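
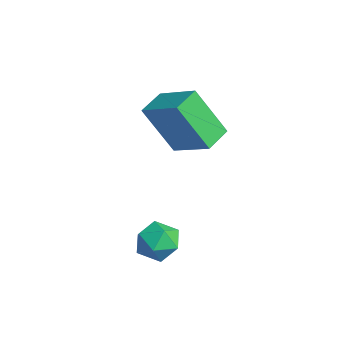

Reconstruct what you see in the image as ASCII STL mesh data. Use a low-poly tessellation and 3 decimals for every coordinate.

solid 
facet normal -0.110 -0.230 0.967
outer loop
vertex -0.74 -3.697 0.743
vertex -0.397 -4.232 0.655
vertex -0.103 -3.686 0.818
endloop
endfacet
facet normal -0.111 0.476 0.873
outer loop
vertex -0.74 -3.697 0.743
vertex -0.103 -3.686 0.818
vertex -0.399 -3.203 0.517
endloop
endfacet
facet normal -0.643 0.638 0.423
outer loop
vertex -0.74 -3.697 0.743
vertex -0.399 -3.203 0.517
vertex -0.876 -3.452 0.167
endloop
endfacet
facet normal -0.970 0.029 0.241
outer loop
vertex -0.74 -3.697 0.743
vertex -0.876 -3.452 0.167
vertex -0.874 -4.087 0.252
endloop
endfacet
facet normal -0.641 -0.506 0.577
outer loop
vertex -0.74 -3.697 0.743
vertex -0.874 -4.087 0.252
vertex -0.397 -4.232 0.655
endloop
endfacet
facet normal 0.505 0.658 0.559
outer loop
vertex -0.399 -3.203 0.517
vertex -0.103 -3.686 0.818
vertex 0.154 -3.433 0.288
endloop
endfacet
facet normal 0.507 -0.486 0.712
outer loop
vertex -0.103 -3.686 0.818
vertex -0.397 -4.232 0.655
vertex 0.156 -4.068 0.373
endloop
endfacet
facet normal -0.353 -0.932 0.083
outer loop
vertex -0.397 -4.232 0.655
vertex -0.874 -4.087 0.252
vertex -0.321 -4.317 0.023
endloop
endfacet
facet normal -0.886 -0.064 -0.460
outer loop
vertex -0.874 -4.087 0.252
vertex -0.876 -3.452 0.167
vertex -0.617 -3.834 -0.278
endloop
endfacet
facet normal -0.357 0.919 -0.167
outer loop
vertex -0.876 -3.452 0.167
vertex -0.399 -3.203 0.517
vertex -0.323 -3.288 -0.115
endloop
endfacet
facet normal 0.970 -0.029 -0.241
outer loop
vertex 0.02 -3.823 -0.203
vertex 0.154 -3.433 0.288
vertex 0.156 -4.068 0.373
endloop
endfacet
facet normal 0.643 -0.638 -0.423
outer loop
vertex 0.02 -3.823 -0.203
vertex 0.156 -4.068 0.373
vertex -0.321 -4.317 0.023
endloop
endfacet
facet normal 0.111 -0.476 -0.873
outer loop
vertex 0.02 -3.823 -0.203
vertex -0.321 -4.317 0.023
vertex -0.617 -3.834 -0.278
endloop
endfacet
facet normal 0.110 0.230 -0.967
outer loop
vertex 0.02 -3.823 -0.203
vertex -0.617 -3.834 -0.278
vertex -0.323 -3.288 -0.115
endloop
endfacet
facet normal 0.641 0.506 -0.577
outer loop
vertex 0.02 -3.823 -0.203
vertex -0.323 -3.288 -0.115
vertex 0.154 -3.433 0.288
endloop
endfacet
facet normal 0.886 0.064 0.460
outer loop
vertex 0.156 -4.068 0.373
vertex 0.154 -3.433 0.288
vertex -0.103 -3.686 0.818
endloop
endfacet
facet normal 0.357 -0.919 0.167
outer loop
vertex -0.321 -4.317 0.023
vertex 0.156 -4.068 0.373
vertex -0.397 -4.232 0.655
endloop
endfacet
facet normal -0.505 -0.658 -0.559
outer loop
vertex -0.617 -3.834 -0.278
vertex -0.321 -4.317 0.023
vertex -0.874 -4.087 0.252
endloop
endfacet
facet normal -0.507 0.486 -0.712
outer loop
vertex -0.323 -3.288 -0.115
vertex -0.617 -3.834 -0.278
vertex -0.876 -3.452 0.167
endloop
endfacet
facet normal 0.353 0.932 -0.083
outer loop
vertex 0.154 -3.433 0.288
vertex -0.323 -3.288 -0.115
vertex -0.399 -3.203 0.517
endloop
endfacet
facet normal -0.558 0.795 0.238
outer loop
vertex -4.029 -2.316 3.114
vertex -2.985 -1.759 3.698
vertex -3.615 -1.598 1.687
endloop
endfacet
facet normal -0.791 -0.423 -0.442
outer loop
vertex -3.135 -2.281 1.482
vertex -4.029 -2.316 3.114
vertex -3.615 -1.598 1.687
endloop
endfacet
facet normal -0.558 0.795 0.238
outer loop
vertex -3.615 -1.598 1.687
vertex -2.985 -1.759 3.698
vertex -2.571 -1.04 2.271
endloop
endfacet
facet normal 0.251 0.436 -0.864
outer loop
vertex -2.571 -1.04 2.271
vertex -3.135 -2.281 1.482
vertex -3.615 -1.598 1.687
endloop
endfacet
facet normal -0.251 -0.436 0.864
outer loop
vertex -4.029 -2.316 3.114
vertex -2.505 -2.442 3.493
vertex -2.985 -1.759 3.698
endloop
endfacet
facet normal -0.791 -0.423 -0.442
outer loop
vertex -3.549 -3.0 2.909
vertex -4.029 -2.316 3.114
vertex -3.135 -2.281 1.482
endloop
endfacet
facet normal -0.251 -0.435 0.865
outer loop
vertex -3.549 -3.0 2.909
vertex -2.505 -2.442 3.493
vertex -4.029 -2.316 3.114
endloop
endfacet
facet normal 0.791 0.423 0.443
outer loop
vertex -2.985 -1.759 3.698
vertex -2.505 -2.442 3.493
vertex -2.571 -1.04 2.271
endloop
endfacet
facet normal 0.251 0.435 -0.864
outer loop
vertex -2.091 -1.724 2.066
vertex -3.135 -2.281 1.482
vertex -2.571 -1.04 2.271
endloop
endfacet
facet normal 0.791 0.423 0.442
outer loop
vertex -2.571 -1.04 2.271
vertex -2.505 -2.442 3.493
vertex -2.091 -1.724 2.066
endloop
endfacet
facet normal 0.558 -0.795 -0.239
outer loop
vertex -2.091 -1.724 2.066
vertex -3.549 -3.0 2.909
vertex -3.135 -2.281 1.482
endloop
endfacet
facet normal 0.558 -0.795 -0.238
outer loop
vertex -2.505 -2.442 3.493
vertex -3.549 -3.0 2.909
vertex -2.091 -1.724 2.066
endloop
endfacet

endsolid


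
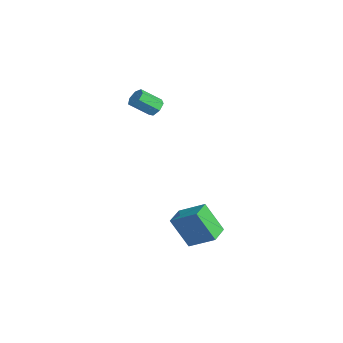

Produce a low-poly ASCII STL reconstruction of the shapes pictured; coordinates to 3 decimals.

solid 
facet normal 0.092 0.772 -0.628
outer loop
vertex -2.772 -0.283 3.263
vertex -3.024 -0.559 2.887
vertex -3.229 -0.236 3.254
endloop
endfacet
facet normal 0.049 0.626 0.778
outer loop
vertex -2.772 -0.283 3.263
vertex -3.229 -0.236 3.254
vertex -2.883 -1.226 4.029
endloop
endfacet
facet normal 0.049 0.626 0.778
outer loop
vertex -2.883 -1.226 4.029
vertex -3.229 -0.236 3.254
vertex -3.341 -1.179 4.02
endloop
endfacet
facet normal -0.092 -0.773 0.627
outer loop
vertex -2.883 -1.226 4.029
vertex -3.341 -1.179 4.02
vertex -3.136 -1.501 3.653
endloop
endfacet
facet normal 0.092 0.772 -0.629
outer loop
vertex -3.229 -0.236 3.254
vertex -3.024 -0.559 2.887
vertex -3.532 -0.432 2.969
endloop
endfacet
facet normal -0.747 0.471 0.470
outer loop
vertex -3.229 -0.236 3.254
vertex -3.532 -0.432 2.969
vertex -3.341 -1.179 4.02
endloop
endfacet
facet normal -0.747 0.471 0.470
outer loop
vertex -3.341 -1.179 4.02
vertex -3.532 -0.432 2.969
vertex -3.644 -1.375 3.735
endloop
endfacet
facet normal -0.090 -0.773 0.628
outer loop
vertex -3.341 -1.179 4.02
vertex -3.644 -1.375 3.735
vertex -3.136 -1.501 3.653
endloop
endfacet
facet normal 0.092 0.773 -0.627
outer loop
vertex -3.532 -0.432 2.969
vertex -3.024 -0.559 2.887
vertex -3.453 -0.723 2.622
endloop
endfacet
facet normal -0.981 -0.039 -0.191
outer loop
vertex -3.532 -0.432 2.969
vertex -3.453 -0.723 2.622
vertex -3.644 -1.375 3.735
endloop
endfacet
facet normal -0.981 -0.041 -0.192
outer loop
vertex -3.644 -1.375 3.735
vertex -3.453 -0.723 2.622
vertex -3.564 -1.666 3.388
endloop
endfacet
facet normal -0.090 -0.773 0.628
outer loop
vertex -3.644 -1.375 3.735
vertex -3.564 -1.666 3.388
vertex -3.136 -1.501 3.653
endloop
endfacet
facet normal 0.093 0.772 -0.628
outer loop
vertex -3.453 -0.723 2.622
vertex -3.024 -0.559 2.887
vertex -3.051 -0.891 2.475
endloop
endfacet
facet normal -0.477 -0.520 -0.709
outer loop
vertex -3.453 -0.723 2.622
vertex -3.051 -0.891 2.475
vertex -3.564 -1.666 3.388
endloop
endfacet
facet normal -0.476 -0.521 -0.709
outer loop
vertex -3.564 -1.666 3.388
vertex -3.051 -0.891 2.475
vertex -3.162 -1.833 3.241
endloop
endfacet
facet normal -0.091 -0.773 0.628
outer loop
vertex -3.564 -1.666 3.388
vertex -3.162 -1.833 3.241
vertex -3.136 -1.501 3.653
endloop
endfacet
facet normal 0.091 0.773 -0.628
outer loop
vertex -3.051 -0.891 2.475
vertex -3.024 -0.559 2.887
vertex -2.629 -0.808 2.638
endloop
endfacet
facet normal 0.387 -0.609 -0.692
outer loop
vertex -3.051 -0.891 2.475
vertex -2.629 -0.808 2.638
vertex -3.162 -1.833 3.241
endloop
endfacet
facet normal 0.386 -0.609 -0.693
outer loop
vertex -3.162 -1.833 3.241
vertex -2.629 -0.808 2.638
vertex -2.74 -1.751 3.404
endloop
endfacet
facet normal -0.093 -0.772 0.628
outer loop
vertex -3.162 -1.833 3.241
vertex -2.74 -1.751 3.404
vertex -3.136 -1.501 3.653
endloop
endfacet
facet normal 0.091 0.773 -0.628
outer loop
vertex -2.629 -0.808 2.638
vertex -3.024 -0.559 2.887
vertex -2.504 -0.538 2.988
endloop
endfacet
facet normal 0.958 -0.240 -0.157
outer loop
vertex -2.629 -0.808 2.638
vertex -2.504 -0.538 2.988
vertex -2.74 -1.751 3.404
endloop
endfacet
facet normal 0.959 -0.239 -0.154
outer loop
vertex -2.74 -1.751 3.404
vertex -2.504 -0.538 2.988
vertex -2.616 -1.48 3.755
endloop
endfacet
facet normal -0.092 -0.772 0.629
outer loop
vertex -2.74 -1.751 3.404
vertex -2.616 -1.48 3.755
vertex -3.136 -1.501 3.653
endloop
endfacet
facet normal 0.091 0.773 -0.628
outer loop
vertex -2.504 -0.538 2.988
vertex -3.024 -0.559 2.887
vertex -2.772 -0.283 3.263
endloop
endfacet
facet normal 0.809 0.311 0.500
outer loop
vertex -2.504 -0.538 2.988
vertex -2.772 -0.283 3.263
vertex -2.616 -1.48 3.755
endloop
endfacet
facet normal 0.808 0.311 0.500
outer loop
vertex -2.616 -1.48 3.755
vertex -2.772 -0.283 3.263
vertex -2.883 -1.226 4.029
endloop
endfacet
facet normal -0.092 -0.773 0.627
outer loop
vertex -2.616 -1.48 3.755
vertex -2.883 -1.226 4.029
vertex -3.136 -1.501 3.653
endloop
endfacet
facet normal -0.535 -0.667 -0.520
outer loop
vertex 2.478 -1.478 -1.034
vertex 1.669 -0.841 -1.019
vertex 3.001 -0.779 -2.469
endloop
endfacet
facet normal 0.786 -0.619 -0.015
outer loop
vertex 3.771 0.181 -1.721
vertex 2.478 -1.478 -1.034
vertex 3.001 -0.779 -2.469
endloop
endfacet
facet normal -0.535 -0.667 -0.520
outer loop
vertex 3.001 -0.779 -2.469
vertex 1.669 -0.841 -1.019
vertex 2.192 -0.142 -2.454
endloop
endfacet
facet normal 0.312 0.416 -0.854
outer loop
vertex 2.192 -0.142 -2.454
vertex 3.771 0.181 -1.721
vertex 3.001 -0.779 -2.469
endloop
endfacet
facet normal -0.312 -0.416 0.854
outer loop
vertex 2.478 -1.478 -1.034
vertex 2.439 0.119 -0.271
vertex 1.669 -0.841 -1.019
endloop
endfacet
facet normal 0.786 -0.619 -0.015
outer loop
vertex 3.248 -0.518 -0.286
vertex 2.478 -1.478 -1.034
vertex 3.771 0.181 -1.721
endloop
endfacet
facet normal -0.312 -0.416 0.854
outer loop
vertex 3.248 -0.518 -0.286
vertex 2.439 0.119 -0.271
vertex 2.478 -1.478 -1.034
endloop
endfacet
facet normal -0.786 0.619 0.015
outer loop
vertex 1.669 -0.841 -1.019
vertex 2.439 0.119 -0.271
vertex 2.192 -0.142 -2.454
endloop
endfacet
facet normal 0.312 0.416 -0.854
outer loop
vertex 2.962 0.818 -1.706
vertex 3.771 0.181 -1.721
vertex 2.192 -0.142 -2.454
endloop
endfacet
facet normal -0.786 0.619 0.015
outer loop
vertex 2.192 -0.142 -2.454
vertex 2.439 0.119 -0.271
vertex 2.962 0.818 -1.706
endloop
endfacet
facet normal 0.535 0.667 0.520
outer loop
vertex 2.962 0.818 -1.706
vertex 3.248 -0.518 -0.286
vertex 3.771 0.181 -1.721
endloop
endfacet
facet normal 0.535 0.667 0.520
outer loop
vertex 2.439 0.119 -0.271
vertex 3.248 -0.518 -0.286
vertex 2.962 0.818 -1.706
endloop
endfacet

endsolid


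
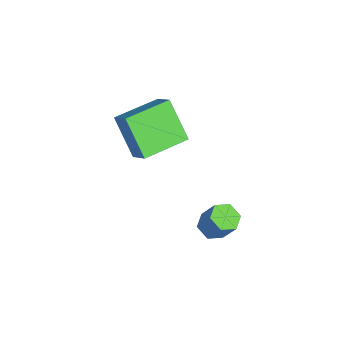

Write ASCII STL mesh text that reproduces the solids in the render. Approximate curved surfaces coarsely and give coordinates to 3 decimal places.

solid 
facet normal -0.351 -0.364 -0.863
outer loop
vertex 2.383 2.284 1.183
vertex 1.975 1.937 1.495
vertex 1.821 2.51 1.316
endloop
endfacet
facet normal 0.236 0.857 -0.458
outer loop
vertex 2.383 2.284 1.183
vertex 1.821 2.51 1.316
vertex 2.793 2.711 2.192
endloop
endfacet
facet normal 0.235 0.858 -0.458
outer loop
vertex 2.793 2.711 2.192
vertex 1.821 2.51 1.316
vertex 2.231 2.936 2.325
endloop
endfacet
facet normal 0.350 0.365 0.863
outer loop
vertex 2.793 2.711 2.192
vertex 2.231 2.936 2.325
vertex 2.385 2.363 2.505
endloop
endfacet
facet normal -0.350 -0.364 -0.863
outer loop
vertex 1.821 2.51 1.316
vertex 1.975 1.937 1.495
vertex 1.413 2.162 1.628
endloop
endfacet
facet normal -0.667 0.744 -0.043
outer loop
vertex 1.821 2.51 1.316
vertex 1.413 2.162 1.628
vertex 2.231 2.936 2.325
endloop
endfacet
facet normal -0.667 0.744 -0.044
outer loop
vertex 2.231 2.936 2.325
vertex 1.413 2.162 1.628
vertex 1.823 2.589 2.638
endloop
endfacet
facet normal 0.351 0.365 0.862
outer loop
vertex 2.231 2.936 2.325
vertex 1.823 2.589 2.638
vertex 2.385 2.363 2.505
endloop
endfacet
facet normal -0.350 -0.365 -0.863
outer loop
vertex 1.413 2.162 1.628
vertex 1.975 1.937 1.495
vertex 1.567 1.589 1.808
endloop
endfacet
facet normal -0.903 -0.113 0.414
outer loop
vertex 1.413 2.162 1.628
vertex 1.567 1.589 1.808
vertex 1.823 2.589 2.638
endloop
endfacet
facet normal -0.903 -0.113 0.415
outer loop
vertex 1.823 2.589 2.638
vertex 1.567 1.589 1.808
vertex 1.977 2.016 2.817
endloop
endfacet
facet normal 0.351 0.364 0.863
outer loop
vertex 1.823 2.589 2.638
vertex 1.977 2.016 2.817
vertex 2.385 2.363 2.505
endloop
endfacet
facet normal -0.350 -0.365 -0.863
outer loop
vertex 1.567 1.589 1.808
vertex 1.975 1.937 1.495
vertex 2.129 1.364 1.675
endloop
endfacet
facet normal -0.235 -0.857 0.458
outer loop
vertex 1.567 1.589 1.808
vertex 2.129 1.364 1.675
vertex 1.977 2.016 2.817
endloop
endfacet
facet normal -0.236 -0.857 0.458
outer loop
vertex 1.977 2.016 2.817
vertex 2.129 1.364 1.675
vertex 2.539 1.79 2.684
endloop
endfacet
facet normal 0.351 0.364 0.863
outer loop
vertex 1.977 2.016 2.817
vertex 2.539 1.79 2.684
vertex 2.385 2.363 2.505
endloop
endfacet
facet normal -0.351 -0.365 -0.862
outer loop
vertex 2.129 1.364 1.675
vertex 1.975 1.937 1.495
vertex 2.537 1.711 1.362
endloop
endfacet
facet normal 0.666 -0.744 0.043
outer loop
vertex 2.129 1.364 1.675
vertex 2.537 1.711 1.362
vertex 2.539 1.79 2.684
endloop
endfacet
facet normal 0.667 -0.743 0.043
outer loop
vertex 2.539 1.79 2.684
vertex 2.537 1.711 1.362
vertex 2.947 2.138 2.372
endloop
endfacet
facet normal 0.350 0.364 0.863
outer loop
vertex 2.539 1.79 2.684
vertex 2.947 2.138 2.372
vertex 2.385 2.363 2.505
endloop
endfacet
facet normal -0.351 -0.364 -0.863
outer loop
vertex 2.537 1.711 1.362
vertex 1.975 1.937 1.495
vertex 2.383 2.284 1.183
endloop
endfacet
facet normal 0.903 0.113 -0.414
outer loop
vertex 2.537 1.711 1.362
vertex 2.383 2.284 1.183
vertex 2.947 2.138 2.372
endloop
endfacet
facet normal 0.903 0.112 -0.415
outer loop
vertex 2.947 2.138 2.372
vertex 2.383 2.284 1.183
vertex 2.793 2.711 2.192
endloop
endfacet
facet normal 0.350 0.365 0.863
outer loop
vertex 2.947 2.138 2.372
vertex 2.793 2.711 2.192
vertex 2.385 2.363 2.505
endloop
endfacet
facet normal -0.547 -0.328 0.770
outer loop
vertex -1.522 -0.939 4.677
vertex -2.429 0.763 4.757
vertex -2.305 -1.322 3.958
endloop
endfacet
facet normal 0.470 -0.882 -0.042
outer loop
vertex -1.271 -0.703 2.503
vertex -1.522 -0.939 4.677
vertex -2.305 -1.322 3.958
endloop
endfacet
facet normal -0.547 -0.328 0.770
outer loop
vertex -2.305 -1.322 3.958
vertex -2.429 0.763 4.757
vertex -3.212 0.379 4.038
endloop
endfacet
facet normal -0.693 -0.339 -0.637
outer loop
vertex -3.212 0.379 4.038
vertex -1.271 -0.703 2.503
vertex -2.305 -1.322 3.958
endloop
endfacet
facet normal 0.693 0.339 0.637
outer loop
vertex -1.522 -0.939 4.677
vertex -1.395 1.382 3.302
vertex -2.429 0.763 4.757
endloop
endfacet
facet normal 0.470 -0.882 -0.041
outer loop
vertex -0.488 -0.319 3.222
vertex -1.522 -0.939 4.677
vertex -1.271 -0.703 2.503
endloop
endfacet
facet normal 0.692 0.339 0.637
outer loop
vertex -0.488 -0.319 3.222
vertex -1.395 1.382 3.302
vertex -1.522 -0.939 4.677
endloop
endfacet
facet normal -0.470 0.882 0.041
outer loop
vertex -2.429 0.763 4.757
vertex -1.395 1.382 3.302
vertex -3.212 0.379 4.038
endloop
endfacet
facet normal -0.693 -0.339 -0.637
outer loop
vertex -2.178 0.999 2.583
vertex -1.271 -0.703 2.503
vertex -3.212 0.379 4.038
endloop
endfacet
facet normal -0.470 0.882 0.042
outer loop
vertex -3.212 0.379 4.038
vertex -1.395 1.382 3.302
vertex -2.178 0.999 2.583
endloop
endfacet
facet normal 0.547 0.328 -0.770
outer loop
vertex -2.178 0.999 2.583
vertex -0.488 -0.319 3.222
vertex -1.271 -0.703 2.503
endloop
endfacet
facet normal 0.547 0.328 -0.770
outer loop
vertex -1.395 1.382 3.302
vertex -0.488 -0.319 3.222
vertex -2.178 0.999 2.583
endloop
endfacet

endsolid


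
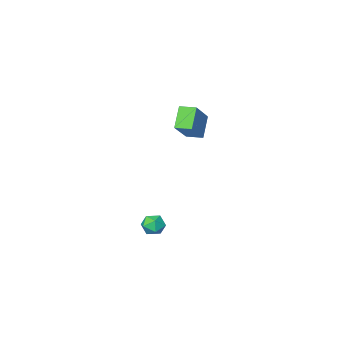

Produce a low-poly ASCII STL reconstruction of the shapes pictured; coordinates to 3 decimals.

solid 
facet normal -0.657 0.752 0.053
outer loop
vertex -3.31 2.385 3.156
vertex -2.73 2.961 2.172
vertex -4.449 1.476 1.952
endloop
endfacet
facet normal -0.453 -0.451 0.769
outer loop
vertex -3.91 0.859 1.908
vertex -3.31 2.385 3.156
vertex -4.449 1.476 1.952
endloop
endfacet
facet normal -0.657 0.752 0.053
outer loop
vertex -4.449 1.476 1.952
vertex -2.73 2.961 2.172
vertex -3.868 2.052 0.968
endloop
endfacet
facet normal -0.602 -0.481 -0.637
outer loop
vertex -3.868 2.052 0.968
vertex -3.91 0.859 1.908
vertex -4.449 1.476 1.952
endloop
endfacet
facet normal 0.603 0.481 0.637
outer loop
vertex -3.31 2.385 3.156
vertex -2.191 2.344 2.128
vertex -2.73 2.961 2.172
endloop
endfacet
facet normal -0.454 -0.450 0.769
outer loop
vertex -2.772 1.768 3.112
vertex -3.31 2.385 3.156
vertex -3.91 0.859 1.908
endloop
endfacet
facet normal 0.603 0.480 0.637
outer loop
vertex -2.772 1.768 3.112
vertex -2.191 2.344 2.128
vertex -3.31 2.385 3.156
endloop
endfacet
facet normal 0.453 0.451 -0.769
outer loop
vertex -2.73 2.961 2.172
vertex -2.191 2.344 2.128
vertex -3.868 2.052 0.968
endloop
endfacet
facet normal -0.603 -0.480 -0.637
outer loop
vertex -3.33 1.435 0.924
vertex -3.91 0.859 1.908
vertex -3.868 2.052 0.968
endloop
endfacet
facet normal 0.454 0.450 -0.769
outer loop
vertex -3.868 2.052 0.968
vertex -2.191 2.344 2.128
vertex -3.33 1.435 0.924
endloop
endfacet
facet normal 0.657 -0.752 -0.053
outer loop
vertex -3.33 1.435 0.924
vertex -2.772 1.768 3.112
vertex -3.91 0.859 1.908
endloop
endfacet
facet normal 0.656 -0.753 -0.053
outer loop
vertex -2.191 2.344 2.128
vertex -2.772 1.768 3.112
vertex -3.33 1.435 0.924
endloop
endfacet
facet normal -0.454 0.540 0.708
outer loop
vertex -1.592 2.62 -3.848
vertex -1.578 2.115 -3.454
vertex -1.091 2.531 -3.459
endloop
endfacet
facet normal -0.054 0.956 0.288
outer loop
vertex -1.592 2.62 -3.848
vertex -1.091 2.531 -3.459
vertex -0.997 2.719 -4.065
endloop
endfacet
facet normal -0.286 0.879 -0.382
outer loop
vertex -1.592 2.62 -3.848
vertex -0.997 2.719 -4.065
vertex -1.426 2.419 -4.434
endloop
endfacet
facet normal -0.828 0.416 -0.377
outer loop
vertex -1.592 2.62 -3.848
vertex -1.426 2.419 -4.434
vertex -1.786 2.045 -4.056
endloop
endfacet
facet normal -0.932 0.207 0.298
outer loop
vertex -1.592 2.62 -3.848
vertex -1.786 2.045 -4.056
vertex -1.578 2.115 -3.454
endloop
endfacet
facet normal 0.617 0.720 0.319
outer loop
vertex -0.997 2.719 -4.065
vertex -1.091 2.531 -3.459
vertex -0.614 2.275 -3.804
endloop
endfacet
facet normal -0.030 0.047 0.998
outer loop
vertex -1.091 2.531 -3.459
vertex -1.578 2.115 -3.454
vertex -0.974 1.901 -3.426
endloop
endfacet
facet normal -0.802 -0.495 0.335
outer loop
vertex -1.578 2.115 -3.454
vertex -1.786 2.045 -4.056
vertex -1.403 1.601 -3.795
endloop
endfacet
facet normal -0.633 -0.157 -0.758
outer loop
vertex -1.786 2.045 -4.056
vertex -1.426 2.419 -4.434
vertex -1.309 1.789 -4.401
endloop
endfacet
facet normal 0.246 0.593 -0.767
outer loop
vertex -1.426 2.419 -4.434
vertex -0.997 2.719 -4.065
vertex -0.822 2.205 -4.406
endloop
endfacet
facet normal 0.828 -0.416 0.377
outer loop
vertex -0.808 1.7 -4.012
vertex -0.614 2.275 -3.804
vertex -0.974 1.901 -3.426
endloop
endfacet
facet normal 0.286 -0.879 0.382
outer loop
vertex -0.808 1.7 -4.012
vertex -0.974 1.901 -3.426
vertex -1.403 1.601 -3.795
endloop
endfacet
facet normal 0.054 -0.956 -0.288
outer loop
vertex -0.808 1.7 -4.012
vertex -1.403 1.601 -3.795
vertex -1.309 1.789 -4.401
endloop
endfacet
facet normal 0.454 -0.540 -0.708
outer loop
vertex -0.808 1.7 -4.012
vertex -1.309 1.789 -4.401
vertex -0.822 2.205 -4.406
endloop
endfacet
facet normal 0.932 -0.207 -0.298
outer loop
vertex -0.808 1.7 -4.012
vertex -0.822 2.205 -4.406
vertex -0.614 2.275 -3.804
endloop
endfacet
facet normal 0.633 0.157 0.758
outer loop
vertex -0.974 1.901 -3.426
vertex -0.614 2.275 -3.804
vertex -1.091 2.531 -3.459
endloop
endfacet
facet normal -0.246 -0.593 0.767
outer loop
vertex -1.403 1.601 -3.795
vertex -0.974 1.901 -3.426
vertex -1.578 2.115 -3.454
endloop
endfacet
facet normal -0.617 -0.720 -0.319
outer loop
vertex -1.309 1.789 -4.401
vertex -1.403 1.601 -3.795
vertex -1.786 2.045 -4.056
endloop
endfacet
facet normal 0.030 -0.047 -0.998
outer loop
vertex -0.822 2.205 -4.406
vertex -1.309 1.789 -4.401
vertex -1.426 2.419 -4.434
endloop
endfacet
facet normal 0.802 0.495 -0.335
outer loop
vertex -0.614 2.275 -3.804
vertex -0.822 2.205 -4.406
vertex -0.997 2.719 -4.065
endloop
endfacet

endsolid


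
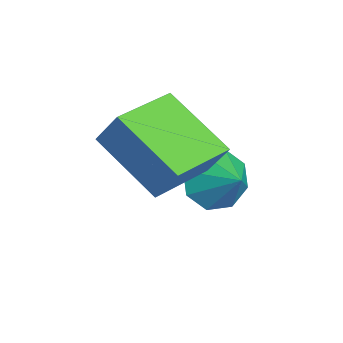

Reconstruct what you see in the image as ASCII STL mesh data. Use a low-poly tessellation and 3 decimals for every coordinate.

solid 
facet normal -0.707 0.701 -0.094
outer loop
vertex -2.416 -1.507 -0.385
vertex -2.122 -1.101 0.433
vertex -1.25 -0.457 -1.326
endloop
endfacet
facet normal -0.307 -0.423 -0.852
outer loop
vertex -0.098 -1.599 -1.173
vertex -2.416 -1.507 -0.385
vertex -1.25 -0.457 -1.326
endloop
endfacet
facet normal -0.707 0.700 -0.094
outer loop
vertex -1.25 -0.457 -1.326
vertex -2.122 -1.101 0.433
vertex -0.956 -0.05 -0.508
endloop
endfacet
facet normal 0.637 0.574 -0.515
outer loop
vertex -0.956 -0.05 -0.508
vertex -0.098 -1.599 -1.173
vertex -1.25 -0.457 -1.326
endloop
endfacet
facet normal -0.637 -0.574 0.514
outer loop
vertex -2.416 -1.507 -0.385
vertex -0.97 -2.243 0.586
vertex -2.122 -1.101 0.433
endloop
endfacet
facet normal -0.307 -0.423 -0.853
outer loop
vertex -1.264 -2.65 -0.232
vertex -2.416 -1.507 -0.385
vertex -0.098 -1.599 -1.173
endloop
endfacet
facet normal -0.637 -0.574 0.514
outer loop
vertex -1.264 -2.65 -0.232
vertex -0.97 -2.243 0.586
vertex -2.416 -1.507 -0.385
endloop
endfacet
facet normal 0.306 0.423 0.853
outer loop
vertex -2.122 -1.101 0.433
vertex -0.97 -2.243 0.586
vertex -0.956 -0.05 -0.508
endloop
endfacet
facet normal 0.638 0.574 -0.514
outer loop
vertex 0.196 -1.193 -0.355
vertex -0.098 -1.599 -1.173
vertex -0.956 -0.05 -0.508
endloop
endfacet
facet normal 0.307 0.423 0.852
outer loop
vertex -0.956 -0.05 -0.508
vertex -0.97 -2.243 0.586
vertex 0.196 -1.193 -0.355
endloop
endfacet
facet normal 0.707 -0.701 0.094
outer loop
vertex 0.196 -1.193 -0.355
vertex -1.264 -2.65 -0.232
vertex -0.098 -1.599 -1.173
endloop
endfacet
facet normal 0.707 -0.701 0.094
outer loop
vertex -0.97 -2.243 0.586
vertex -1.264 -2.65 -0.232
vertex 0.196 -1.193 -0.355
endloop
endfacet
facet normal -0.766 -0.398 -0.504
outer loop
vertex -1.417 -0.852 -2.175
vertex -1.835 -0.205 -2.05
vertex -1.344 -0.446 -2.606
endloop
endfacet
facet normal 0.956 -0.276 -0.098
outer loop
vertex -1.417 -0.852 -2.175
vertex -1.344 -0.446 -2.606
vertex -1.045 0.205 -1.53
endloop
endfacet
facet normal -0.766 -0.399 -0.504
outer loop
vertex -1.344 -0.446 -2.606
vertex -1.835 -0.205 -2.05
vertex -1.559 0.101 -2.712
endloop
endfacet
facet normal 0.875 0.266 -0.404
outer loop
vertex -1.344 -0.446 -2.606
vertex -1.559 0.101 -2.712
vertex -1.045 0.205 -1.53
endloop
endfacet
facet normal -0.767 -0.397 -0.503
outer loop
vertex -1.559 0.101 -2.712
vertex -1.835 -0.205 -2.05
vertex -1.935 0.469 -2.429
endloop
endfacet
facet normal 0.540 0.785 -0.304
outer loop
vertex -1.559 0.101 -2.712
vertex -1.935 0.469 -2.429
vertex -1.045 0.205 -1.53
endloop
endfacet
facet normal -0.767 -0.397 -0.504
outer loop
vertex -1.935 0.469 -2.429
vertex -1.835 -0.205 -2.05
vertex -2.253 0.442 -1.924
endloop
endfacet
facet normal 0.145 0.979 0.144
outer loop
vertex -1.935 0.469 -2.429
vertex -2.253 0.442 -1.924
vertex -1.045 0.205 -1.53
endloop
endfacet
facet normal -0.767 -0.397 -0.504
outer loop
vertex -2.253 0.442 -1.924
vertex -1.835 -0.205 -2.05
vertex -2.326 0.036 -1.493
endloop
endfacet
facet normal -0.077 0.732 0.677
outer loop
vertex -2.253 0.442 -1.924
vertex -2.326 0.036 -1.493
vertex -1.045 0.205 -1.53
endloop
endfacet
facet normal -0.767 -0.398 -0.504
outer loop
vertex -2.326 0.036 -1.493
vertex -1.835 -0.205 -2.05
vertex -2.111 -0.511 -1.388
endloop
endfacet
facet normal 0.003 0.190 0.982
outer loop
vertex -2.326 0.036 -1.493
vertex -2.111 -0.511 -1.388
vertex -1.045 0.205 -1.53
endloop
endfacet
facet normal -0.766 -0.399 -0.504
outer loop
vertex -2.111 -0.511 -1.388
vertex -1.835 -0.205 -2.05
vertex -1.734 -0.879 -1.67
endloop
endfacet
facet normal 0.338 -0.329 0.882
outer loop
vertex -2.111 -0.511 -1.388
vertex -1.734 -0.879 -1.67
vertex -1.045 0.205 -1.53
endloop
endfacet
facet normal -0.767 -0.398 -0.503
outer loop
vertex -1.734 -0.879 -1.67
vertex -1.835 -0.205 -2.05
vertex -1.417 -0.852 -2.175
endloop
endfacet
facet normal 0.734 -0.523 0.433
outer loop
vertex -1.734 -0.879 -1.67
vertex -1.417 -0.852 -2.175
vertex -1.045 0.205 -1.53
endloop
endfacet

endsolid


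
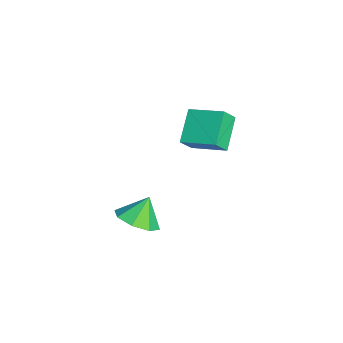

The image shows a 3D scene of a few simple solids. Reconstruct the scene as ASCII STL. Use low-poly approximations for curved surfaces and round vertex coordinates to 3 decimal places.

solid 
facet normal 0.469 -0.383 -0.796
outer loop
vertex 2.354 -3.226 -2.327
vertex 1.572 -3.072 -2.862
vertex 2.357 -2.564 -2.644
endloop
endfacet
facet normal 0.417 0.391 0.820
outer loop
vertex 2.354 -3.226 -2.327
vertex 2.357 -2.564 -2.644
vertex 1.028 -2.628 -1.938
endloop
endfacet
facet normal 0.469 -0.383 -0.796
outer loop
vertex 2.357 -2.564 -2.644
vertex 1.572 -3.072 -2.862
vertex 1.899 -2.199 -3.089
endloop
endfacet
facet normal 0.213 0.852 0.479
outer loop
vertex 2.357 -2.564 -2.644
vertex 1.899 -2.199 -3.089
vertex 1.028 -2.628 -1.938
endloop
endfacet
facet normal 0.469 -0.383 -0.796
outer loop
vertex 1.899 -2.199 -3.089
vertex 1.572 -3.072 -2.862
vertex 1.25 -2.346 -3.401
endloop
endfacet
facet normal -0.282 0.949 0.140
outer loop
vertex 1.899 -2.199 -3.089
vertex 1.25 -2.346 -3.401
vertex 1.028 -2.628 -1.938
endloop
endfacet
facet normal 0.469 -0.383 -0.796
outer loop
vertex 1.25 -2.346 -3.401
vertex 1.572 -3.072 -2.862
vertex 0.79 -2.919 -3.396
endloop
endfacet
facet normal -0.780 0.626 0.002
outer loop
vertex 1.25 -2.346 -3.401
vertex 0.79 -2.919 -3.396
vertex 1.028 -2.628 -1.938
endloop
endfacet
facet normal 0.469 -0.383 -0.796
outer loop
vertex 0.79 -2.919 -3.396
vertex 1.572 -3.072 -2.862
vertex 0.787 -3.581 -3.079
endloop
endfacet
facet normal -0.986 0.074 0.146
outer loop
vertex 0.79 -2.919 -3.396
vertex 0.787 -3.581 -3.079
vertex 1.028 -2.628 -1.938
endloop
endfacet
facet normal 0.469 -0.383 -0.796
outer loop
vertex 0.787 -3.581 -3.079
vertex 1.572 -3.072 -2.862
vertex 1.244 -3.946 -2.634
endloop
endfacet
facet normal -0.783 -0.386 0.488
outer loop
vertex 0.787 -3.581 -3.079
vertex 1.244 -3.946 -2.634
vertex 1.028 -2.628 -1.938
endloop
endfacet
facet normal 0.469 -0.384 -0.795
outer loop
vertex 1.244 -3.946 -2.634
vertex 1.572 -3.072 -2.862
vertex 1.893 -3.799 -2.322
endloop
endfacet
facet normal -0.288 -0.484 0.827
outer loop
vertex 1.244 -3.946 -2.634
vertex 1.893 -3.799 -2.322
vertex 1.028 -2.628 -1.938
endloop
endfacet
facet normal 0.469 -0.384 -0.796
outer loop
vertex 1.893 -3.799 -2.322
vertex 1.572 -3.072 -2.862
vertex 2.354 -3.226 -2.327
endloop
endfacet
facet normal 0.210 -0.161 0.964
outer loop
vertex 1.893 -3.799 -2.322
vertex 2.354 -3.226 -2.327
vertex 1.028 -2.628 -1.938
endloop
endfacet
facet normal -0.845 0.185 0.501
outer loop
vertex -3.82 -1.288 -1.319
vertex -3.161 0.13 -0.732
vertex -4.151 -0.833 -2.046
endloop
endfacet
facet normal -0.395 -0.849 -0.351
outer loop
vertex -2.799 -1.13 -2.848
vertex -3.82 -1.288 -1.319
vertex -4.151 -0.833 -2.046
endloop
endfacet
facet normal -0.845 0.186 0.501
outer loop
vertex -4.151 -0.833 -2.046
vertex -3.161 0.13 -0.732
vertex -3.492 0.585 -1.46
endloop
endfacet
facet normal -0.361 0.494 -0.791
outer loop
vertex -3.492 0.585 -1.46
vertex -2.799 -1.13 -2.848
vertex -4.151 -0.833 -2.046
endloop
endfacet
facet normal 0.360 -0.495 0.791
outer loop
vertex -3.82 -1.288 -1.319
vertex -1.809 -0.167 -1.534
vertex -3.161 0.13 -0.732
endloop
endfacet
facet normal -0.395 -0.849 -0.351
outer loop
vertex -2.468 -1.585 -2.12
vertex -3.82 -1.288 -1.319
vertex -2.799 -1.13 -2.848
endloop
endfacet
facet normal 0.360 -0.494 0.791
outer loop
vertex -2.468 -1.585 -2.12
vertex -1.809 -0.167 -1.534
vertex -3.82 -1.288 -1.319
endloop
endfacet
facet normal 0.395 0.849 0.351
outer loop
vertex -3.161 0.13 -0.732
vertex -1.809 -0.167 -1.534
vertex -3.492 0.585 -1.46
endloop
endfacet
facet normal -0.360 0.495 -0.791
outer loop
vertex -2.14 0.288 -2.261
vertex -2.799 -1.13 -2.848
vertex -3.492 0.585 -1.46
endloop
endfacet
facet normal 0.395 0.849 0.352
outer loop
vertex -3.492 0.585 -1.46
vertex -1.809 -0.167 -1.534
vertex -2.14 0.288 -2.261
endloop
endfacet
facet normal 0.846 -0.186 -0.501
outer loop
vertex -2.14 0.288 -2.261
vertex -2.468 -1.585 -2.12
vertex -2.799 -1.13 -2.848
endloop
endfacet
facet normal 0.845 -0.186 -0.501
outer loop
vertex -1.809 -0.167 -1.534
vertex -2.468 -1.585 -2.12
vertex -2.14 0.288 -2.261
endloop
endfacet

endsolid


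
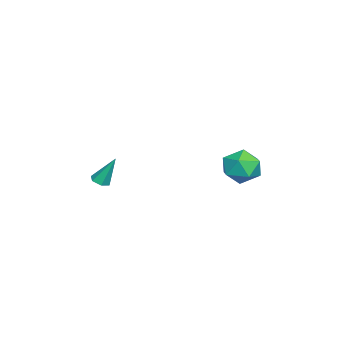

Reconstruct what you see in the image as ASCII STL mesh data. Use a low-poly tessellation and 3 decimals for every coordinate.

solid 
facet normal 0.037 -0.442 -0.896
outer loop
vertex 0.972 -4.583 -2.494
vertex 0.551 -4.3 -2.651
vertex 1.041 -4.111 -2.724
endloop
endfacet
facet normal 0.948 0.016 0.318
outer loop
vertex 0.972 -4.583 -2.494
vertex 1.041 -4.111 -2.724
vertex 0.489 -3.54 -1.109
endloop
endfacet
facet normal 0.037 -0.442 -0.896
outer loop
vertex 1.041 -4.111 -2.724
vertex 0.551 -4.3 -2.651
vertex 0.621 -3.828 -2.881
endloop
endfacet
facet normal 0.579 0.810 -0.089
outer loop
vertex 1.041 -4.111 -2.724
vertex 0.621 -3.828 -2.881
vertex 0.489 -3.54 -1.109
endloop
endfacet
facet normal 0.036 -0.442 -0.896
outer loop
vertex 0.621 -3.828 -2.881
vertex 0.551 -4.3 -2.651
vertex 0.131 -4.018 -2.807
endloop
endfacet
facet normal -0.379 0.909 -0.176
outer loop
vertex 0.621 -3.828 -2.881
vertex 0.131 -4.018 -2.807
vertex 0.489 -3.54 -1.109
endloop
endfacet
facet normal 0.036 -0.442 -0.896
outer loop
vertex 0.131 -4.018 -2.807
vertex 0.551 -4.3 -2.651
vertex 0.062 -4.49 -2.577
endloop
endfacet
facet normal -0.967 0.212 0.144
outer loop
vertex 0.131 -4.018 -2.807
vertex 0.062 -4.49 -2.577
vertex 0.489 -3.54 -1.109
endloop
endfacet
facet normal 0.036 -0.443 -0.896
outer loop
vertex 0.062 -4.49 -2.577
vertex 0.551 -4.3 -2.651
vertex 0.482 -4.773 -2.42
endloop
endfacet
facet normal -0.598 -0.582 0.551
outer loop
vertex 0.062 -4.49 -2.577
vertex 0.482 -4.773 -2.42
vertex 0.489 -3.54 -1.109
endloop
endfacet
facet normal 0.036 -0.443 -0.896
outer loop
vertex 0.482 -4.773 -2.42
vertex 0.551 -4.3 -2.651
vertex 0.972 -4.583 -2.494
endloop
endfacet
facet normal 0.360 -0.680 0.638
outer loop
vertex 0.482 -4.773 -2.42
vertex 0.972 -4.583 -2.494
vertex 0.489 -3.54 -1.109
endloop
endfacet
facet normal -0.993 0.034 -0.113
outer loop
vertex -1.484 2.369 -2.314
vertex -1.612 1.826 -1.349
vertex -1.573 2.94 -1.361
endloop
endfacet
facet normal -0.682 0.597 -0.422
outer loop
vertex -1.484 2.369 -2.314
vertex -1.573 2.94 -1.361
vertex -0.827 3.25 -2.129
endloop
endfacet
facet normal -0.221 0.355 -0.908
outer loop
vertex -1.484 2.369 -2.314
vertex -0.827 3.25 -2.129
vertex -0.406 2.328 -2.592
endloop
endfacet
facet normal -0.246 -0.358 -0.901
outer loop
vertex -1.484 2.369 -2.314
vertex -0.406 2.328 -2.592
vertex -0.891 1.448 -2.11
endloop
endfacet
facet normal -0.723 -0.556 -0.409
outer loop
vertex -1.484 2.369 -2.314
vertex -0.891 1.448 -2.11
vertex -1.612 1.826 -1.349
endloop
endfacet
facet normal -0.312 0.947 0.079
outer loop
vertex -0.827 3.25 -2.129
vertex -1.573 2.94 -1.361
vertex -0.549 3.252 -1.05
endloop
endfacet
facet normal -0.815 0.035 0.579
outer loop
vertex -1.573 2.94 -1.361
vertex -1.612 1.826 -1.349
vertex -1.034 2.372 -0.568
endloop
endfacet
facet normal -0.378 -0.920 0.099
outer loop
vertex -1.612 1.826 -1.349
vertex -0.891 1.448 -2.11
vertex -0.613 1.45 -1.031
endloop
endfacet
facet normal 0.394 -0.599 -0.697
outer loop
vertex -0.891 1.448 -2.11
vertex -0.406 2.328 -2.592
vertex 0.133 1.76 -1.799
endloop
endfacet
facet normal 0.435 0.555 -0.709
outer loop
vertex -0.406 2.328 -2.592
vertex -0.827 3.25 -2.129
vertex 0.172 2.874 -1.811
endloop
endfacet
facet normal 0.246 0.358 0.901
outer loop
vertex 0.044 2.331 -0.846
vertex -0.549 3.252 -1.05
vertex -1.034 2.372 -0.568
endloop
endfacet
facet normal 0.221 -0.355 0.908
outer loop
vertex 0.044 2.331 -0.846
vertex -1.034 2.372 -0.568
vertex -0.613 1.45 -1.031
endloop
endfacet
facet normal 0.682 -0.597 0.422
outer loop
vertex 0.044 2.331 -0.846
vertex -0.613 1.45 -1.031
vertex 0.133 1.76 -1.799
endloop
endfacet
facet normal 0.993 -0.034 0.113
outer loop
vertex 0.044 2.331 -0.846
vertex 0.133 1.76 -1.799
vertex 0.172 2.874 -1.811
endloop
endfacet
facet normal 0.723 0.556 0.409
outer loop
vertex 0.044 2.331 -0.846
vertex 0.172 2.874 -1.811
vertex -0.549 3.252 -1.05
endloop
endfacet
facet normal -0.394 0.599 0.697
outer loop
vertex -1.034 2.372 -0.568
vertex -0.549 3.252 -1.05
vertex -1.573 2.94 -1.361
endloop
endfacet
facet normal -0.435 -0.555 0.709
outer loop
vertex -0.613 1.45 -1.031
vertex -1.034 2.372 -0.568
vertex -1.612 1.826 -1.349
endloop
endfacet
facet normal 0.312 -0.947 -0.079
outer loop
vertex 0.133 1.76 -1.799
vertex -0.613 1.45 -1.031
vertex -0.891 1.448 -2.11
endloop
endfacet
facet normal 0.815 -0.035 -0.579
outer loop
vertex 0.172 2.874 -1.811
vertex 0.133 1.76 -1.799
vertex -0.406 2.328 -2.592
endloop
endfacet
facet normal 0.378 0.920 -0.099
outer loop
vertex -0.549 3.252 -1.05
vertex 0.172 2.874 -1.811
vertex -0.827 3.25 -2.129
endloop
endfacet

endsolid


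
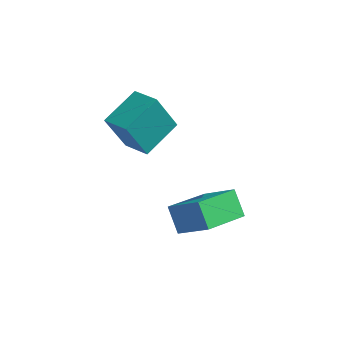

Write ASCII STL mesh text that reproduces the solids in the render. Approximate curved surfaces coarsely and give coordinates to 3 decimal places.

solid 
facet normal -0.998 0.043 -0.048
outer loop
vertex -4.64 0.128 1.983
vertex -4.612 1.82 2.911
vertex -4.506 1.153 0.11
endloop
endfacet
facet normal -0.015 -0.877 -0.481
outer loop
vertex -3.268 1.1 0.169
vertex -4.64 0.128 1.983
vertex -4.506 1.153 0.11
endloop
endfacet
facet normal -0.998 0.043 -0.048
outer loop
vertex -4.506 1.153 0.11
vertex -4.612 1.82 2.911
vertex -4.478 2.845 1.037
endloop
endfacet
facet normal 0.062 0.479 -0.876
outer loop
vertex -4.478 2.845 1.037
vertex -3.268 1.1 0.169
vertex -4.506 1.153 0.11
endloop
endfacet
facet normal -0.062 -0.479 0.876
outer loop
vertex -4.64 0.128 1.983
vertex -3.374 1.767 2.97
vertex -4.612 1.82 2.911
endloop
endfacet
facet normal -0.014 -0.877 -0.481
outer loop
vertex -3.402 0.075 2.043
vertex -4.64 0.128 1.983
vertex -3.268 1.1 0.169
endloop
endfacet
facet normal -0.063 -0.479 0.876
outer loop
vertex -3.402 0.075 2.043
vertex -3.374 1.767 2.97
vertex -4.64 0.128 1.983
endloop
endfacet
facet normal 0.015 0.877 0.481
outer loop
vertex -4.612 1.82 2.911
vertex -3.374 1.767 2.97
vertex -4.478 2.845 1.037
endloop
endfacet
facet normal 0.063 0.479 -0.875
outer loop
vertex -3.24 2.792 1.097
vertex -3.268 1.1 0.169
vertex -4.478 2.845 1.037
endloop
endfacet
facet normal 0.014 0.877 0.481
outer loop
vertex -4.478 2.845 1.037
vertex -3.374 1.767 2.97
vertex -3.24 2.792 1.097
endloop
endfacet
facet normal 0.998 -0.043 0.048
outer loop
vertex -3.24 2.792 1.097
vertex -3.402 0.075 2.043
vertex -3.268 1.1 0.169
endloop
endfacet
facet normal 0.998 -0.043 0.048
outer loop
vertex -3.374 1.767 2.97
vertex -3.402 0.075 2.043
vertex -3.24 2.792 1.097
endloop
endfacet
facet normal -0.850 -0.102 -0.518
outer loop
vertex -1.859 0.773 -2.075
vertex -1.889 2.921 -2.448
vertex -1.147 0.587 -3.207
endloop
endfacet
facet normal 0.014 -0.985 0.171
outer loop
vertex 0.289 0.759 -2.332
vertex -1.859 0.773 -2.075
vertex -1.147 0.587 -3.207
endloop
endfacet
facet normal -0.849 -0.102 -0.518
outer loop
vertex -1.147 0.587 -3.207
vertex -1.889 2.921 -2.448
vertex -1.177 2.735 -3.579
endloop
endfacet
facet normal 0.527 -0.138 -0.838
outer loop
vertex -1.177 2.735 -3.579
vertex 0.289 0.759 -2.332
vertex -1.147 0.587 -3.207
endloop
endfacet
facet normal -0.527 0.138 0.838
outer loop
vertex -1.859 0.773 -2.075
vertex -0.453 3.093 -1.573
vertex -1.889 2.921 -2.448
endloop
endfacet
facet normal 0.014 -0.985 0.171
outer loop
vertex -0.423 0.945 -1.201
vertex -1.859 0.773 -2.075
vertex 0.289 0.759 -2.332
endloop
endfacet
facet normal -0.527 0.138 0.839
outer loop
vertex -0.423 0.945 -1.201
vertex -0.453 3.093 -1.573
vertex -1.859 0.773 -2.075
endloop
endfacet
facet normal -0.014 0.985 -0.171
outer loop
vertex -1.889 2.921 -2.448
vertex -0.453 3.093 -1.573
vertex -1.177 2.735 -3.579
endloop
endfacet
facet normal 0.527 -0.138 -0.839
outer loop
vertex 0.259 2.907 -2.705
vertex 0.289 0.759 -2.332
vertex -1.177 2.735 -3.579
endloop
endfacet
facet normal -0.014 0.985 -0.171
outer loop
vertex -1.177 2.735 -3.579
vertex -0.453 3.093 -1.573
vertex 0.259 2.907 -2.705
endloop
endfacet
facet normal 0.849 0.102 0.518
outer loop
vertex 0.259 2.907 -2.705
vertex -0.423 0.945 -1.201
vertex 0.289 0.759 -2.332
endloop
endfacet
facet normal 0.850 0.102 0.518
outer loop
vertex -0.453 3.093 -1.573
vertex -0.423 0.945 -1.201
vertex 0.259 2.907 -2.705
endloop
endfacet

endsolid


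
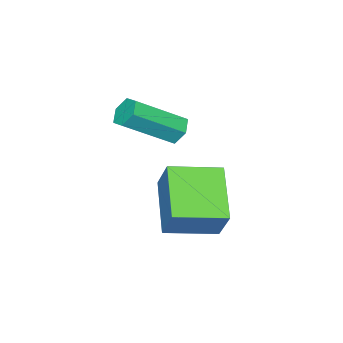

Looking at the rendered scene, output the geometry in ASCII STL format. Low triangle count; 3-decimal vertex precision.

solid 
facet normal -0.308 -0.471 -0.827
outer loop
vertex -1.878 2.413 -0.841
vertex -3.034 3.569 -1.068
vertex -0.616 3.465 -1.911
endloop
endfacet
facet normal 0.700 -0.700 0.138
outer loop
vertex -0.206 4.091 -0.812
vertex -1.878 2.413 -0.841
vertex -0.616 3.465 -1.911
endloop
endfacet
facet normal -0.308 -0.471 -0.826
outer loop
vertex -0.616 3.465 -1.911
vertex -3.034 3.569 -1.068
vertex -1.772 4.62 -2.138
endloop
endfacet
facet normal 0.643 0.537 -0.546
outer loop
vertex -1.772 4.62 -2.138
vertex -0.206 4.091 -0.812
vertex -0.616 3.465 -1.911
endloop
endfacet
facet normal -0.644 -0.537 0.546
outer loop
vertex -1.878 2.413 -0.841
vertex -2.624 4.195 0.031
vertex -3.034 3.569 -1.068
endloop
endfacet
facet normal 0.700 -0.700 0.138
outer loop
vertex -1.468 3.04 0.258
vertex -1.878 2.413 -0.841
vertex -0.206 4.091 -0.812
endloop
endfacet
facet normal -0.643 -0.537 0.546
outer loop
vertex -1.468 3.04 0.258
vertex -2.624 4.195 0.031
vertex -1.878 2.413 -0.841
endloop
endfacet
facet normal -0.700 0.701 -0.138
outer loop
vertex -3.034 3.569 -1.068
vertex -2.624 4.195 0.031
vertex -1.772 4.62 -2.138
endloop
endfacet
facet normal 0.644 0.536 -0.546
outer loop
vertex -1.362 5.247 -1.039
vertex -0.206 4.091 -0.812
vertex -1.772 4.62 -2.138
endloop
endfacet
facet normal -0.701 0.700 -0.138
outer loop
vertex -1.772 4.62 -2.138
vertex -2.624 4.195 0.031
vertex -1.362 5.247 -1.039
endloop
endfacet
facet normal 0.309 0.471 0.826
outer loop
vertex -1.362 5.247 -1.039
vertex -1.468 3.04 0.258
vertex -0.206 4.091 -0.812
endloop
endfacet
facet normal 0.308 0.471 0.827
outer loop
vertex -2.624 4.195 0.031
vertex -1.468 3.04 0.258
vertex -1.362 5.247 -1.039
endloop
endfacet
facet normal -0.679 0.485 -0.550
outer loop
vertex -2.133 2.834 0.805
vertex -2.535 2.624 1.116
vertex -2.303 3.104 1.253
endloop
endfacet
facet normal 0.666 0.723 -0.183
outer loop
vertex -2.133 2.834 0.805
vertex -2.303 3.104 1.253
vertex -0.863 1.925 1.832
endloop
endfacet
facet normal 0.666 0.723 -0.184
outer loop
vertex -0.863 1.925 1.832
vertex -2.303 3.104 1.253
vertex -1.032 2.195 2.281
endloop
endfacet
facet normal 0.679 -0.487 0.549
outer loop
vertex -0.863 1.925 1.832
vertex -1.032 2.195 2.281
vertex -1.265 1.716 2.144
endloop
endfacet
facet normal -0.680 0.485 -0.549
outer loop
vertex -2.303 3.104 1.253
vertex -2.535 2.624 1.116
vertex -2.705 2.894 1.565
endloop
endfacet
facet normal 0.066 0.786 0.614
outer loop
vertex -2.303 3.104 1.253
vertex -2.705 2.894 1.565
vertex -1.032 2.195 2.281
endloop
endfacet
facet normal 0.065 0.786 0.615
outer loop
vertex -1.032 2.195 2.281
vertex -2.705 2.894 1.565
vertex -1.434 1.985 2.592
endloop
endfacet
facet normal 0.679 -0.487 0.549
outer loop
vertex -1.032 2.195 2.281
vertex -1.434 1.985 2.592
vertex -1.265 1.716 2.144
endloop
endfacet
facet normal -0.679 0.486 -0.550
outer loop
vertex -2.705 2.894 1.565
vertex -2.535 2.624 1.116
vertex -2.937 2.415 1.428
endloop
endfacet
facet normal -0.600 0.062 0.798
outer loop
vertex -2.705 2.894 1.565
vertex -2.937 2.415 1.428
vertex -1.434 1.985 2.592
endloop
endfacet
facet normal -0.600 0.064 0.798
outer loop
vertex -1.434 1.985 2.592
vertex -2.937 2.415 1.428
vertex -1.667 1.506 2.455
endloop
endfacet
facet normal 0.679 -0.487 0.549
outer loop
vertex -1.434 1.985 2.592
vertex -1.667 1.506 2.455
vertex -1.265 1.716 2.144
endloop
endfacet
facet normal -0.679 0.487 -0.549
outer loop
vertex -2.937 2.415 1.428
vertex -2.535 2.624 1.116
vertex -2.768 2.145 0.979
endloop
endfacet
facet normal -0.666 -0.723 0.184
outer loop
vertex -2.937 2.415 1.428
vertex -2.768 2.145 0.979
vertex -1.667 1.506 2.455
endloop
endfacet
facet normal -0.666 -0.723 0.183
outer loop
vertex -1.667 1.506 2.455
vertex -2.768 2.145 0.979
vertex -1.497 1.236 2.007
endloop
endfacet
facet normal 0.679 -0.485 0.550
outer loop
vertex -1.667 1.506 2.455
vertex -1.497 1.236 2.007
vertex -1.265 1.716 2.144
endloop
endfacet
facet normal -0.679 0.487 -0.549
outer loop
vertex -2.768 2.145 0.979
vertex -2.535 2.624 1.116
vertex -2.366 2.355 0.668
endloop
endfacet
facet normal -0.065 -0.786 -0.615
outer loop
vertex -2.768 2.145 0.979
vertex -2.366 2.355 0.668
vertex -1.497 1.236 2.007
endloop
endfacet
facet normal -0.066 -0.786 -0.614
outer loop
vertex -1.497 1.236 2.007
vertex -2.366 2.355 0.668
vertex -1.095 1.446 1.695
endloop
endfacet
facet normal 0.680 -0.485 0.549
outer loop
vertex -1.497 1.236 2.007
vertex -1.095 1.446 1.695
vertex -1.265 1.716 2.144
endloop
endfacet
facet normal -0.679 0.487 -0.549
outer loop
vertex -2.366 2.355 0.668
vertex -2.535 2.624 1.116
vertex -2.133 2.834 0.805
endloop
endfacet
facet normal 0.599 -0.063 -0.798
outer loop
vertex -2.366 2.355 0.668
vertex -2.133 2.834 0.805
vertex -1.095 1.446 1.695
endloop
endfacet
facet normal 0.600 -0.063 -0.797
outer loop
vertex -1.095 1.446 1.695
vertex -2.133 2.834 0.805
vertex -0.863 1.925 1.832
endloop
endfacet
facet normal 0.679 -0.486 0.550
outer loop
vertex -1.095 1.446 1.695
vertex -0.863 1.925 1.832
vertex -1.265 1.716 2.144
endloop
endfacet

endsolid


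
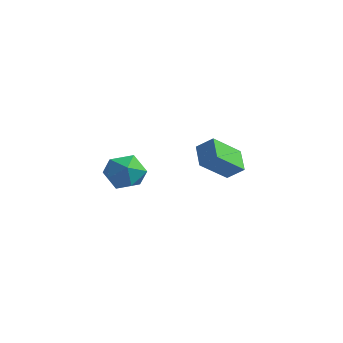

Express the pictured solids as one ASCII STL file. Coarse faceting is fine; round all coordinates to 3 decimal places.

solid 
facet normal -0.725 -0.313 -0.613
outer loop
vertex -1.395 0.143 2.677
vertex -2.179 0.794 3.272
vertex -1.089 1.458 1.644
endloop
endfacet
facet normal 0.664 -0.551 -0.505
outer loop
vertex -0.421 1.746 2.208
vertex -1.395 0.143 2.677
vertex -1.089 1.458 1.644
endloop
endfacet
facet normal -0.726 -0.312 -0.613
outer loop
vertex -1.089 1.458 1.644
vertex -2.179 0.794 3.272
vertex -1.872 2.109 2.239
endloop
endfacet
facet normal 0.180 0.773 -0.608
outer loop
vertex -1.872 2.109 2.239
vertex -0.421 1.746 2.208
vertex -1.089 1.458 1.644
endloop
endfacet
facet normal -0.180 -0.773 0.608
outer loop
vertex -1.395 0.143 2.677
vertex -1.511 1.082 3.836
vertex -2.179 0.794 3.272
endloop
endfacet
facet normal 0.665 -0.551 -0.504
outer loop
vertex -0.728 0.431 3.241
vertex -1.395 0.143 2.677
vertex -0.421 1.746 2.208
endloop
endfacet
facet normal -0.181 -0.773 0.608
outer loop
vertex -0.728 0.431 3.241
vertex -1.511 1.082 3.836
vertex -1.395 0.143 2.677
endloop
endfacet
facet normal -0.664 0.552 0.505
outer loop
vertex -2.179 0.794 3.272
vertex -1.511 1.082 3.836
vertex -1.872 2.109 2.239
endloop
endfacet
facet normal 0.180 0.773 -0.608
outer loop
vertex -1.205 2.397 2.803
vertex -0.421 1.746 2.208
vertex -1.872 2.109 2.239
endloop
endfacet
facet normal -0.665 0.551 0.505
outer loop
vertex -1.872 2.109 2.239
vertex -1.511 1.082 3.836
vertex -1.205 2.397 2.803
endloop
endfacet
facet normal 0.725 0.313 0.613
outer loop
vertex -1.205 2.397 2.803
vertex -0.728 0.431 3.241
vertex -0.421 1.746 2.208
endloop
endfacet
facet normal 0.726 0.313 0.613
outer loop
vertex -1.511 1.082 3.836
vertex -0.728 0.431 3.241
vertex -1.205 2.397 2.803
endloop
endfacet
facet normal -0.971 0.204 -0.127
outer loop
vertex -2.74 -2.821 2.631
vertex -2.969 -3.662 3.027
vertex -2.877 -2.884 3.576
endloop
endfacet
facet normal -0.595 0.803 -0.033
outer loop
vertex -2.74 -2.821 2.631
vertex -2.877 -2.884 3.576
vertex -2.153 -2.362 3.231
endloop
endfacet
facet normal -0.097 0.834 -0.543
outer loop
vertex -2.74 -2.821 2.631
vertex -2.153 -2.362 3.231
vertex -1.797 -2.817 2.469
endloop
endfacet
facet normal -0.165 0.254 -0.953
outer loop
vertex -2.74 -2.821 2.631
vertex -1.797 -2.817 2.469
vertex -2.301 -3.621 2.342
endloop
endfacet
facet normal -0.705 -0.136 -0.696
outer loop
vertex -2.74 -2.821 2.631
vertex -2.301 -3.621 2.342
vertex -2.969 -3.662 3.027
endloop
endfacet
facet normal -0.262 0.758 0.597
outer loop
vertex -2.153 -2.362 3.231
vertex -2.877 -2.884 3.576
vertex -2.019 -2.919 3.998
endloop
endfacet
facet normal -0.870 -0.211 0.445
outer loop
vertex -2.877 -2.884 3.576
vertex -2.969 -3.662 3.027
vertex -2.523 -3.723 3.871
endloop
endfacet
facet normal -0.441 -0.761 -0.476
outer loop
vertex -2.969 -3.662 3.027
vertex -2.301 -3.621 2.342
vertex -2.167 -4.178 3.109
endloop
endfacet
facet normal 0.433 -0.131 -0.892
outer loop
vertex -2.301 -3.621 2.342
vertex -1.797 -2.817 2.469
vertex -1.443 -3.656 2.764
endloop
endfacet
facet normal 0.543 0.808 -0.229
outer loop
vertex -1.797 -2.817 2.469
vertex -2.153 -2.362 3.231
vertex -1.351 -2.878 3.313
endloop
endfacet
facet normal 0.165 -0.254 0.953
outer loop
vertex -1.58 -3.719 3.709
vertex -2.019 -2.919 3.998
vertex -2.523 -3.723 3.871
endloop
endfacet
facet normal 0.097 -0.834 0.543
outer loop
vertex -1.58 -3.719 3.709
vertex -2.523 -3.723 3.871
vertex -2.167 -4.178 3.109
endloop
endfacet
facet normal 0.595 -0.803 0.033
outer loop
vertex -1.58 -3.719 3.709
vertex -2.167 -4.178 3.109
vertex -1.443 -3.656 2.764
endloop
endfacet
facet normal 0.971 -0.204 0.127
outer loop
vertex -1.58 -3.719 3.709
vertex -1.443 -3.656 2.764
vertex -1.351 -2.878 3.313
endloop
endfacet
facet normal 0.705 0.136 0.696
outer loop
vertex -1.58 -3.719 3.709
vertex -1.351 -2.878 3.313
vertex -2.019 -2.919 3.998
endloop
endfacet
facet normal -0.433 0.131 0.892
outer loop
vertex -2.523 -3.723 3.871
vertex -2.019 -2.919 3.998
vertex -2.877 -2.884 3.576
endloop
endfacet
facet normal -0.543 -0.808 0.229
outer loop
vertex -2.167 -4.178 3.109
vertex -2.523 -3.723 3.871
vertex -2.969 -3.662 3.027
endloop
endfacet
facet normal 0.262 -0.758 -0.597
outer loop
vertex -1.443 -3.656 2.764
vertex -2.167 -4.178 3.109
vertex -2.301 -3.621 2.342
endloop
endfacet
facet normal 0.870 0.211 -0.445
outer loop
vertex -1.351 -2.878 3.313
vertex -1.443 -3.656 2.764
vertex -1.797 -2.817 2.469
endloop
endfacet
facet normal 0.441 0.761 0.476
outer loop
vertex -2.019 -2.919 3.998
vertex -1.351 -2.878 3.313
vertex -2.153 -2.362 3.231
endloop
endfacet

endsolid


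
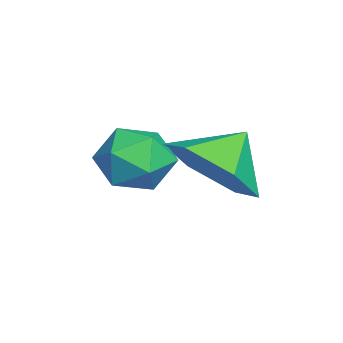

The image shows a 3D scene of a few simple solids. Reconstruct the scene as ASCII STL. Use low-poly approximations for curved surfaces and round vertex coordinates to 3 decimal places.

solid 
facet normal 0.527 -0.557 -0.642
outer loop
vertex -1.236 -0.364 -1.241
vertex -1.775 0.058 -2.05
vertex -0.88 0.516 -1.712
endloop
endfacet
facet normal 0.270 0.367 0.890
outer loop
vertex -1.236 -0.364 -1.241
vertex -0.88 0.516 -1.712
vertex -2.365 0.682 -1.33
endloop
endfacet
facet normal 0.527 -0.556 -0.642
outer loop
vertex -0.88 0.516 -1.712
vertex -1.775 0.058 -2.05
vertex -1.419 0.939 -2.521
endloop
endfacet
facet normal 0.193 0.916 0.351
outer loop
vertex -0.88 0.516 -1.712
vertex -1.419 0.939 -2.521
vertex -2.365 0.682 -1.33
endloop
endfacet
facet normal 0.527 -0.556 -0.643
outer loop
vertex -1.419 0.939 -2.521
vertex -1.775 0.058 -2.05
vertex -2.314 0.481 -2.858
endloop
endfacet
facet normal -0.412 0.902 -0.132
outer loop
vertex -1.419 0.939 -2.521
vertex -2.314 0.481 -2.858
vertex -2.365 0.682 -1.33
endloop
endfacet
facet normal 0.527 -0.556 -0.643
outer loop
vertex -2.314 0.481 -2.858
vertex -1.775 0.058 -2.05
vertex -2.669 -0.399 -2.387
endloop
endfacet
facet normal -0.938 0.338 -0.076
outer loop
vertex -2.314 0.481 -2.858
vertex -2.669 -0.399 -2.387
vertex -2.365 0.682 -1.33
endloop
endfacet
facet normal 0.527 -0.557 -0.642
outer loop
vertex -2.669 -0.399 -2.387
vertex -1.775 0.058 -2.05
vertex -2.13 -0.822 -1.578
endloop
endfacet
facet normal -0.861 -0.211 0.463
outer loop
vertex -2.669 -0.399 -2.387
vertex -2.13 -0.822 -1.578
vertex -2.365 0.682 -1.33
endloop
endfacet
facet normal 0.527 -0.557 -0.642
outer loop
vertex -2.13 -0.822 -1.578
vertex -1.775 0.058 -2.05
vertex -1.236 -0.364 -1.241
endloop
endfacet
facet normal -0.256 -0.196 0.946
outer loop
vertex -2.13 -0.822 -1.578
vertex -1.236 -0.364 -1.241
vertex -2.365 0.682 -1.33
endloop
endfacet
facet normal -0.154 0.795 0.587
outer loop
vertex -1.66 -0.501 -1.751
vertex -2.231 -0.91 -1.347
vertex -1.46 -0.942 -1.102
endloop
endfacet
facet normal 0.523 0.771 0.363
outer loop
vertex -1.66 -0.501 -1.751
vertex -1.46 -0.942 -1.102
vertex -0.989 -0.952 -1.76
endloop
endfacet
facet normal 0.519 0.780 -0.350
outer loop
vertex -1.66 -0.501 -1.751
vertex -0.989 -0.952 -1.76
vertex -1.468 -0.926 -2.412
endloop
endfacet
facet normal -0.160 0.809 -0.566
outer loop
vertex -1.66 -0.501 -1.751
vertex -1.468 -0.926 -2.412
vertex -2.236 -0.899 -2.157
endloop
endfacet
facet normal -0.575 0.818 0.015
outer loop
vertex -1.66 -0.501 -1.751
vertex -2.236 -0.899 -2.157
vertex -2.231 -0.91 -1.347
endloop
endfacet
facet normal 0.805 0.150 0.574
outer loop
vertex -0.989 -0.952 -1.76
vertex -1.46 -0.942 -1.102
vertex -1.144 -1.641 -1.363
endloop
endfacet
facet normal -0.290 0.187 0.938
outer loop
vertex -1.46 -0.942 -1.102
vertex -2.231 -0.91 -1.347
vertex -1.912 -1.614 -1.108
endloop
endfacet
facet normal -0.974 0.224 0.009
outer loop
vertex -2.231 -0.91 -1.347
vertex -2.236 -0.899 -2.157
vertex -2.391 -1.588 -1.76
endloop
endfacet
facet normal -0.301 0.211 -0.930
outer loop
vertex -2.236 -0.899 -2.157
vertex -1.468 -0.926 -2.412
vertex -1.92 -1.598 -2.418
endloop
endfacet
facet normal 0.798 0.165 -0.580
outer loop
vertex -1.468 -0.926 -2.412
vertex -0.989 -0.952 -1.76
vertex -1.149 -1.63 -2.173
endloop
endfacet
facet normal 0.160 -0.809 0.566
outer loop
vertex -1.72 -2.039 -1.769
vertex -1.144 -1.641 -1.363
vertex -1.912 -1.614 -1.108
endloop
endfacet
facet normal -0.519 -0.780 0.350
outer loop
vertex -1.72 -2.039 -1.769
vertex -1.912 -1.614 -1.108
vertex -2.391 -1.588 -1.76
endloop
endfacet
facet normal -0.523 -0.771 -0.363
outer loop
vertex -1.72 -2.039 -1.769
vertex -2.391 -1.588 -1.76
vertex -1.92 -1.598 -2.418
endloop
endfacet
facet normal 0.154 -0.795 -0.587
outer loop
vertex -1.72 -2.039 -1.769
vertex -1.92 -1.598 -2.418
vertex -1.149 -1.63 -2.173
endloop
endfacet
facet normal 0.575 -0.818 -0.015
outer loop
vertex -1.72 -2.039 -1.769
vertex -1.149 -1.63 -2.173
vertex -1.144 -1.641 -1.363
endloop
endfacet
facet normal 0.301 -0.211 0.930
outer loop
vertex -1.912 -1.614 -1.108
vertex -1.144 -1.641 -1.363
vertex -1.46 -0.942 -1.102
endloop
endfacet
facet normal -0.798 -0.165 0.580
outer loop
vertex -2.391 -1.588 -1.76
vertex -1.912 -1.614 -1.108
vertex -2.231 -0.91 -1.347
endloop
endfacet
facet normal -0.805 -0.150 -0.574
outer loop
vertex -1.92 -1.598 -2.418
vertex -2.391 -1.588 -1.76
vertex -2.236 -0.899 -2.157
endloop
endfacet
facet normal 0.290 -0.187 -0.938
outer loop
vertex -1.149 -1.63 -2.173
vertex -1.92 -1.598 -2.418
vertex -1.468 -0.926 -2.412
endloop
endfacet
facet normal 0.974 -0.224 -0.009
outer loop
vertex -1.144 -1.641 -1.363
vertex -1.149 -1.63 -2.173
vertex -0.989 -0.952 -1.76
endloop
endfacet

endsolid


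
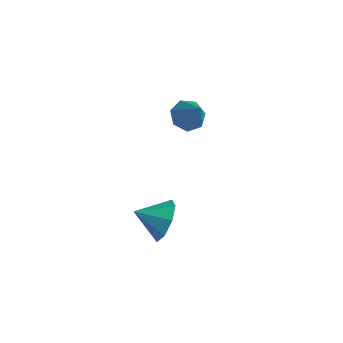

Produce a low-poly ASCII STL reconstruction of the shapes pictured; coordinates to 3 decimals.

solid 
facet normal -0.562 0.154 -0.813
outer loop
vertex -3.292 2.852 1.546
vertex -3.97 2.728 1.991
vertex -3.573 3.431 1.85
endloop
endfacet
facet normal 0.892 0.451 -0.035
outer loop
vertex -3.292 2.852 1.546
vertex -3.573 3.431 1.85
vertex -3.03 2.472 3.349
endloop
endfacet
facet normal -0.561 0.154 -0.813
outer loop
vertex -3.573 3.431 1.85
vertex -3.97 2.728 1.991
vertex -4.153 3.481 2.26
endloop
endfacet
facet normal 0.360 0.840 0.407
outer loop
vertex -3.573 3.431 1.85
vertex -4.153 3.481 2.26
vertex -3.03 2.472 3.349
endloop
endfacet
facet normal -0.563 0.153 -0.812
outer loop
vertex -4.153 3.481 2.26
vertex -3.97 2.728 1.991
vertex -4.594 2.963 2.468
endloop
endfacet
facet normal -0.273 0.549 0.790
outer loop
vertex -4.153 3.481 2.26
vertex -4.594 2.963 2.468
vertex -3.03 2.472 3.349
endloop
endfacet
facet normal -0.563 0.153 -0.812
outer loop
vertex -4.594 2.963 2.468
vertex -3.97 2.728 1.991
vertex -4.565 2.268 2.317
endloop
endfacet
facet normal -0.528 -0.201 0.825
outer loop
vertex -4.594 2.963 2.468
vertex -4.565 2.268 2.317
vertex -3.03 2.472 3.349
endloop
endfacet
facet normal -0.563 0.152 -0.812
outer loop
vertex -4.565 2.268 2.317
vertex -3.97 2.728 1.991
vertex -4.088 1.919 1.921
endloop
endfacet
facet normal -0.215 -0.846 0.487
outer loop
vertex -4.565 2.268 2.317
vertex -4.088 1.919 1.921
vertex -3.03 2.472 3.349
endloop
endfacet
facet normal -0.562 0.152 -0.813
outer loop
vertex -4.088 1.919 1.921
vertex -3.97 2.728 1.991
vertex -3.521 2.179 1.578
endloop
endfacet
facet normal 0.431 -0.902 0.030
outer loop
vertex -4.088 1.919 1.921
vertex -3.521 2.179 1.578
vertex -3.03 2.472 3.349
endloop
endfacet
facet normal -0.562 0.152 -0.813
outer loop
vertex -3.521 2.179 1.578
vertex -3.97 2.728 1.991
vertex -3.292 2.852 1.546
endloop
endfacet
facet normal 0.924 -0.324 -0.203
outer loop
vertex -3.521 2.179 1.578
vertex -3.292 2.852 1.546
vertex -3.03 2.472 3.349
endloop
endfacet
facet normal 0.718 0.555 -0.421
outer loop
vertex -2.265 -0.246 -2.06
vertex -2.956 0.035 -2.868
vertex -2.7 0.452 -1.882
endloop
endfacet
facet normal -0.027 -0.263 0.965
outer loop
vertex -2.265 -0.246 -2.06
vertex -2.7 0.452 -1.882
vertex -4.004 -0.775 -2.252
endloop
endfacet
facet normal 0.717 0.555 -0.421
outer loop
vertex -2.7 0.452 -1.882
vertex -2.956 0.035 -2.868
vertex -3.286 0.906 -2.282
endloop
endfacet
facet normal -0.440 0.203 0.875
outer loop
vertex -2.7 0.452 -1.882
vertex -3.286 0.906 -2.282
vertex -4.004 -0.775 -2.252
endloop
endfacet
facet normal 0.718 0.555 -0.421
outer loop
vertex -3.286 0.906 -2.282
vertex -2.956 0.035 -2.868
vertex -3.678 0.85 -3.025
endloop
endfacet
facet normal -0.835 0.364 0.413
outer loop
vertex -3.286 0.906 -2.282
vertex -3.678 0.85 -3.025
vertex -4.004 -0.775 -2.252
endloop
endfacet
facet normal 0.718 0.554 -0.422
outer loop
vertex -3.678 0.85 -3.025
vertex -2.956 0.035 -2.868
vertex -3.648 0.316 -3.676
endloop
endfacet
facet normal -0.981 0.126 -0.149
outer loop
vertex -3.678 0.85 -3.025
vertex -3.648 0.316 -3.676
vertex -4.004 -0.775 -2.252
endloop
endfacet
facet normal 0.717 0.555 -0.421
outer loop
vertex -3.648 0.316 -3.676
vertex -2.956 0.035 -2.868
vertex -3.212 -0.382 -3.853
endloop
endfacet
facet normal -0.792 -0.372 -0.483
outer loop
vertex -3.648 0.316 -3.676
vertex -3.212 -0.382 -3.853
vertex -4.004 -0.775 -2.252
endloop
endfacet
facet normal 0.717 0.555 -0.421
outer loop
vertex -3.212 -0.382 -3.853
vertex -2.956 0.035 -2.868
vertex -2.626 -0.836 -3.453
endloop
endfacet
facet normal -0.380 -0.837 -0.393
outer loop
vertex -3.212 -0.382 -3.853
vertex -2.626 -0.836 -3.453
vertex -4.004 -0.775 -2.252
endloop
endfacet
facet normal 0.718 0.555 -0.421
outer loop
vertex -2.626 -0.836 -3.453
vertex -2.956 0.035 -2.868
vertex -2.234 -0.78 -2.71
endloop
endfacet
facet normal 0.015 -0.998 0.067
outer loop
vertex -2.626 -0.836 -3.453
vertex -2.234 -0.78 -2.71
vertex -4.004 -0.775 -2.252
endloop
endfacet
facet normal 0.718 0.554 -0.421
outer loop
vertex -2.234 -0.78 -2.71
vertex -2.956 0.035 -2.868
vertex -2.265 -0.246 -2.06
endloop
endfacet
facet normal 0.161 -0.759 0.631
outer loop
vertex -2.234 -0.78 -2.71
vertex -2.265 -0.246 -2.06
vertex -4.004 -0.775 -2.252
endloop
endfacet

endsolid


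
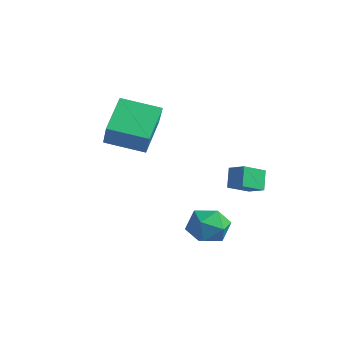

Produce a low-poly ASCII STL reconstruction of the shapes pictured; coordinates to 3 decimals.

solid 
facet normal -0.414 0.432 0.801
outer loop
vertex 2.619 1.898 2.533
vertex 2.712 2.962 2.008
vertex 1.83 1.794 2.181
endloop
endfacet
facet normal -0.079 -0.894 0.441
outer loop
vertex 2.248 1.358 1.372
vertex 2.619 1.898 2.533
vertex 1.83 1.794 2.181
endloop
endfacet
facet normal -0.414 0.431 0.802
outer loop
vertex 1.83 1.794 2.181
vertex 2.712 2.962 2.008
vertex 1.923 2.858 1.657
endloop
endfacet
facet normal -0.907 -0.120 -0.404
outer loop
vertex 1.923 2.858 1.657
vertex 2.248 1.358 1.372
vertex 1.83 1.794 2.181
endloop
endfacet
facet normal 0.907 0.120 0.404
outer loop
vertex 2.619 1.898 2.533
vertex 3.13 2.526 1.199
vertex 2.712 2.962 2.008
endloop
endfacet
facet normal -0.078 -0.894 0.441
outer loop
vertex 3.037 1.462 1.723
vertex 2.619 1.898 2.533
vertex 2.248 1.358 1.372
endloop
endfacet
facet normal 0.907 0.120 0.404
outer loop
vertex 3.037 1.462 1.723
vertex 3.13 2.526 1.199
vertex 2.619 1.898 2.533
endloop
endfacet
facet normal 0.078 0.894 -0.441
outer loop
vertex 2.712 2.962 2.008
vertex 3.13 2.526 1.199
vertex 1.923 2.858 1.657
endloop
endfacet
facet normal -0.907 -0.120 -0.404
outer loop
vertex 2.341 2.422 0.847
vertex 2.248 1.358 1.372
vertex 1.923 2.858 1.657
endloop
endfacet
facet normal 0.079 0.894 -0.441
outer loop
vertex 1.923 2.858 1.657
vertex 3.13 2.526 1.199
vertex 2.341 2.422 0.847
endloop
endfacet
facet normal 0.414 -0.432 -0.802
outer loop
vertex 2.341 2.422 0.847
vertex 3.037 1.462 1.723
vertex 2.248 1.358 1.372
endloop
endfacet
facet normal 0.414 -0.431 -0.802
outer loop
vertex 3.13 2.526 1.199
vertex 3.037 1.462 1.723
vertex 2.341 2.422 0.847
endloop
endfacet
facet normal -0.720 -0.648 0.249
outer loop
vertex -2.412 -0.395 5.249
vertex -3.272 0.091 4.028
vertex -1.61 -1.703 4.163
endloop
endfacet
facet normal 0.548 -0.309 0.777
outer loop
vertex -0.308 -0.531 3.712
vertex -2.412 -0.395 5.249
vertex -1.61 -1.703 4.163
endloop
endfacet
facet normal -0.720 -0.648 0.250
outer loop
vertex -1.61 -1.703 4.163
vertex -3.272 0.091 4.028
vertex -2.47 -1.218 2.943
endloop
endfacet
facet normal 0.427 -0.696 -0.577
outer loop
vertex -2.47 -1.218 2.943
vertex -0.308 -0.531 3.712
vertex -1.61 -1.703 4.163
endloop
endfacet
facet normal -0.427 0.696 0.578
outer loop
vertex -2.412 -0.395 5.249
vertex -1.97 1.263 3.577
vertex -3.272 0.091 4.028
endloop
endfacet
facet normal 0.548 -0.309 0.777
outer loop
vertex -1.11 0.778 4.797
vertex -2.412 -0.395 5.249
vertex -0.308 -0.531 3.712
endloop
endfacet
facet normal -0.427 0.696 0.577
outer loop
vertex -1.11 0.778 4.797
vertex -1.97 1.263 3.577
vertex -2.412 -0.395 5.249
endloop
endfacet
facet normal -0.548 0.309 -0.778
outer loop
vertex -3.272 0.091 4.028
vertex -1.97 1.263 3.577
vertex -2.47 -1.218 2.943
endloop
endfacet
facet normal 0.427 -0.696 -0.578
outer loop
vertex -1.168 -0.045 2.491
vertex -0.308 -0.531 3.712
vertex -2.47 -1.218 2.943
endloop
endfacet
facet normal -0.548 0.309 -0.777
outer loop
vertex -2.47 -1.218 2.943
vertex -1.97 1.263 3.577
vertex -1.168 -0.045 2.491
endloop
endfacet
facet normal 0.720 0.648 -0.249
outer loop
vertex -1.168 -0.045 2.491
vertex -1.11 0.778 4.797
vertex -0.308 -0.531 3.712
endloop
endfacet
facet normal 0.719 0.648 -0.249
outer loop
vertex -1.97 1.263 3.577
vertex -1.11 0.778 4.797
vertex -1.168 -0.045 2.491
endloop
endfacet
facet normal -0.842 -0.497 0.210
outer loop
vertex 1.096 0.56 -0.804
vertex 1.62 -0.284 -0.7
vertex 1.467 0.308 0.089
endloop
endfacet
facet normal -0.889 0.183 0.421
outer loop
vertex 1.096 0.56 -0.804
vertex 1.467 0.308 0.089
vertex 1.515 1.256 -0.222
endloop
endfacet
facet normal -0.786 0.599 -0.150
outer loop
vertex 1.096 0.56 -0.804
vertex 1.515 1.256 -0.222
vertex 1.698 1.25 -1.204
endloop
endfacet
facet normal -0.677 0.177 -0.714
outer loop
vertex 1.096 0.56 -0.804
vertex 1.698 1.25 -1.204
vertex 1.762 0.298 -1.5
endloop
endfacet
facet normal -0.711 -0.502 -0.492
outer loop
vertex 1.096 0.56 -0.804
vertex 1.762 0.298 -1.5
vertex 1.62 -0.284 -0.7
endloop
endfacet
facet normal -0.358 0.307 0.882
outer loop
vertex 1.515 1.256 -0.222
vertex 1.467 0.308 0.089
vertex 2.298 0.842 0.24
endloop
endfacet
facet normal -0.283 -0.793 0.540
outer loop
vertex 1.467 0.308 0.089
vertex 1.62 -0.284 -0.7
vertex 2.362 -0.11 -0.056
endloop
endfacet
facet normal -0.072 -0.800 -0.595
outer loop
vertex 1.62 -0.284 -0.7
vertex 1.762 0.298 -1.5
vertex 2.545 -0.116 -1.038
endloop
endfacet
facet normal -0.017 0.296 -0.955
outer loop
vertex 1.762 0.298 -1.5
vertex 1.698 1.25 -1.204
vertex 2.593 0.832 -1.349
endloop
endfacet
facet normal -0.193 0.980 -0.042
outer loop
vertex 1.698 1.25 -1.204
vertex 1.515 1.256 -0.222
vertex 2.44 1.424 -0.56
endloop
endfacet
facet normal 0.677 -0.177 0.714
outer loop
vertex 2.964 0.58 -0.456
vertex 2.298 0.842 0.24
vertex 2.362 -0.11 -0.056
endloop
endfacet
facet normal 0.786 -0.599 0.150
outer loop
vertex 2.964 0.58 -0.456
vertex 2.362 -0.11 -0.056
vertex 2.545 -0.116 -1.038
endloop
endfacet
facet normal 0.889 -0.183 -0.421
outer loop
vertex 2.964 0.58 -0.456
vertex 2.545 -0.116 -1.038
vertex 2.593 0.832 -1.349
endloop
endfacet
facet normal 0.842 0.497 -0.210
outer loop
vertex 2.964 0.58 -0.456
vertex 2.593 0.832 -1.349
vertex 2.44 1.424 -0.56
endloop
endfacet
facet normal 0.711 0.502 0.492
outer loop
vertex 2.964 0.58 -0.456
vertex 2.44 1.424 -0.56
vertex 2.298 0.842 0.24
endloop
endfacet
facet normal 0.017 -0.296 0.955
outer loop
vertex 2.362 -0.11 -0.056
vertex 2.298 0.842 0.24
vertex 1.467 0.308 0.089
endloop
endfacet
facet normal 0.193 -0.980 0.042
outer loop
vertex 2.545 -0.116 -1.038
vertex 2.362 -0.11 -0.056
vertex 1.62 -0.284 -0.7
endloop
endfacet
facet normal 0.358 -0.307 -0.882
outer loop
vertex 2.593 0.832 -1.349
vertex 2.545 -0.116 -1.038
vertex 1.762 0.298 -1.5
endloop
endfacet
facet normal 0.283 0.793 -0.540
outer loop
vertex 2.44 1.424 -0.56
vertex 2.593 0.832 -1.349
vertex 1.698 1.25 -1.204
endloop
endfacet
facet normal 0.072 0.800 0.595
outer loop
vertex 2.298 0.842 0.24
vertex 2.44 1.424 -0.56
vertex 1.515 1.256 -0.222
endloop
endfacet

endsolid


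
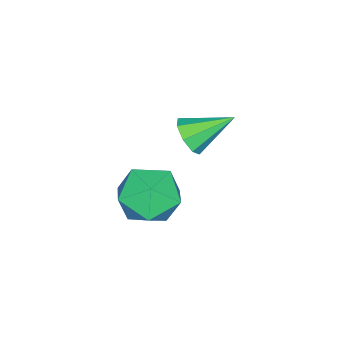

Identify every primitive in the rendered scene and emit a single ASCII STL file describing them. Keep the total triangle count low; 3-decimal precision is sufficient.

solid 
facet normal 0.500 -0.704 -0.505
outer loop
vertex -1.639 1.407 1.446
vertex -1.93 1.675 0.785
vertex -1.3 1.823 1.202
endloop
endfacet
facet normal 0.408 0.191 0.893
outer loop
vertex -1.639 1.407 1.446
vertex -1.3 1.823 1.202
vertex -2.79 2.885 1.655
endloop
endfacet
facet normal 0.500 -0.702 -0.507
outer loop
vertex -1.3 1.823 1.202
vertex -1.93 1.675 0.785
vertex -1.33 2.153 0.715
endloop
endfacet
facet normal 0.608 0.674 0.419
outer loop
vertex -1.3 1.823 1.202
vertex -1.33 2.153 0.715
vertex -2.79 2.885 1.655
endloop
endfacet
facet normal 0.501 -0.703 -0.505
outer loop
vertex -1.33 2.153 0.715
vertex -1.93 1.675 0.785
vertex -1.712 2.202 0.268
endloop
endfacet
facet normal 0.340 0.921 -0.189
outer loop
vertex -1.33 2.153 0.715
vertex -1.712 2.202 0.268
vertex -2.79 2.885 1.655
endloop
endfacet
facet normal 0.499 -0.703 -0.507
outer loop
vertex -1.712 2.202 0.268
vertex -1.93 1.675 0.785
vertex -2.221 1.944 0.125
endloop
endfacet
facet normal -0.238 0.785 -0.571
outer loop
vertex -1.712 2.202 0.268
vertex -2.221 1.944 0.125
vertex -2.79 2.885 1.655
endloop
endfacet
facet normal 0.499 -0.703 -0.507
outer loop
vertex -2.221 1.944 0.125
vertex -1.93 1.675 0.785
vertex -2.56 1.528 0.368
endloop
endfacet
facet normal -0.789 0.347 -0.507
outer loop
vertex -2.221 1.944 0.125
vertex -2.56 1.528 0.368
vertex -2.79 2.885 1.655
endloop
endfacet
facet normal 0.499 -0.703 -0.506
outer loop
vertex -2.56 1.528 0.368
vertex -1.93 1.675 0.785
vertex -2.53 1.198 0.856
endloop
endfacet
facet normal -0.990 -0.137 -0.032
outer loop
vertex -2.56 1.528 0.368
vertex -2.53 1.198 0.856
vertex -2.79 2.885 1.655
endloop
endfacet
facet normal 0.499 -0.704 -0.506
outer loop
vertex -2.53 1.198 0.856
vertex -1.93 1.675 0.785
vertex -2.149 1.148 1.302
endloop
endfacet
facet normal -0.723 -0.384 0.575
outer loop
vertex -2.53 1.198 0.856
vertex -2.149 1.148 1.302
vertex -2.79 2.885 1.655
endloop
endfacet
facet normal 0.500 -0.703 -0.505
outer loop
vertex -2.149 1.148 1.302
vertex -1.93 1.675 0.785
vertex -1.639 1.407 1.446
endloop
endfacet
facet normal -0.145 -0.248 0.958
outer loop
vertex -2.149 1.148 1.302
vertex -1.639 1.407 1.446
vertex -2.79 2.885 1.655
endloop
endfacet
facet normal -0.099 0.027 0.995
outer loop
vertex 0.818 2.592 1.785
vertex 1.416 1.569 1.872
vertex 2.0 2.603 1.902
endloop
endfacet
facet normal -0.078 0.687 0.723
outer loop
vertex 0.818 2.592 1.785
vertex 2.0 2.603 1.902
vertex 1.472 3.345 1.14
endloop
endfacet
facet normal -0.612 0.749 0.254
outer loop
vertex 0.818 2.592 1.785
vertex 1.472 3.345 1.14
vertex 0.561 2.77 0.639
endloop
endfacet
facet normal -0.963 0.128 0.236
outer loop
vertex 0.818 2.592 1.785
vertex 0.561 2.77 0.639
vertex 0.526 1.672 1.092
endloop
endfacet
facet normal -0.645 -0.318 0.694
outer loop
vertex 0.818 2.592 1.785
vertex 0.526 1.672 1.092
vertex 1.416 1.569 1.872
endloop
endfacet
facet normal 0.537 0.759 0.368
outer loop
vertex 1.472 3.345 1.14
vertex 2.0 2.603 1.902
vertex 2.474 2.788 0.828
endloop
endfacet
facet normal 0.503 -0.308 0.808
outer loop
vertex 2.0 2.603 1.902
vertex 1.416 1.569 1.872
vertex 2.439 1.69 1.281
endloop
endfacet
facet normal -0.382 -0.867 0.321
outer loop
vertex 1.416 1.569 1.872
vertex 0.526 1.672 1.092
vertex 1.528 1.115 0.78
endloop
endfacet
facet normal -0.896 -0.145 -0.420
outer loop
vertex 0.526 1.672 1.092
vertex 0.561 2.77 0.639
vertex 1.0 1.857 0.018
endloop
endfacet
facet normal -0.328 0.860 -0.391
outer loop
vertex 0.561 2.77 0.639
vertex 1.472 3.345 1.14
vertex 1.584 2.891 0.048
endloop
endfacet
facet normal 0.963 -0.128 -0.236
outer loop
vertex 2.182 1.868 0.135
vertex 2.474 2.788 0.828
vertex 2.439 1.69 1.281
endloop
endfacet
facet normal 0.612 -0.749 -0.254
outer loop
vertex 2.182 1.868 0.135
vertex 2.439 1.69 1.281
vertex 1.528 1.115 0.78
endloop
endfacet
facet normal 0.078 -0.687 -0.723
outer loop
vertex 2.182 1.868 0.135
vertex 1.528 1.115 0.78
vertex 1.0 1.857 0.018
endloop
endfacet
facet normal 0.099 -0.027 -0.995
outer loop
vertex 2.182 1.868 0.135
vertex 1.0 1.857 0.018
vertex 1.584 2.891 0.048
endloop
endfacet
facet normal 0.645 0.318 -0.694
outer loop
vertex 2.182 1.868 0.135
vertex 1.584 2.891 0.048
vertex 2.474 2.788 0.828
endloop
endfacet
facet normal 0.896 0.145 0.420
outer loop
vertex 2.439 1.69 1.281
vertex 2.474 2.788 0.828
vertex 2.0 2.603 1.902
endloop
endfacet
facet normal 0.328 -0.860 0.391
outer loop
vertex 1.528 1.115 0.78
vertex 2.439 1.69 1.281
vertex 1.416 1.569 1.872
endloop
endfacet
facet normal -0.537 -0.759 -0.368
outer loop
vertex 1.0 1.857 0.018
vertex 1.528 1.115 0.78
vertex 0.526 1.672 1.092
endloop
endfacet
facet normal -0.503 0.308 -0.808
outer loop
vertex 1.584 2.891 0.048
vertex 1.0 1.857 0.018
vertex 0.561 2.77 0.639
endloop
endfacet
facet normal 0.382 0.867 -0.321
outer loop
vertex 2.474 2.788 0.828
vertex 1.584 2.891 0.048
vertex 1.472 3.345 1.14
endloop
endfacet

endsolid
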